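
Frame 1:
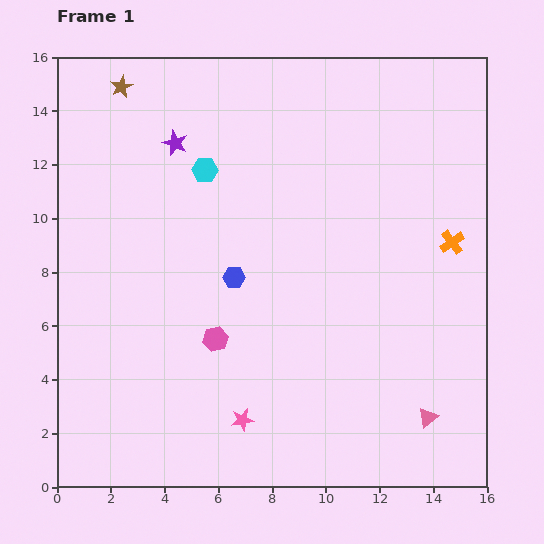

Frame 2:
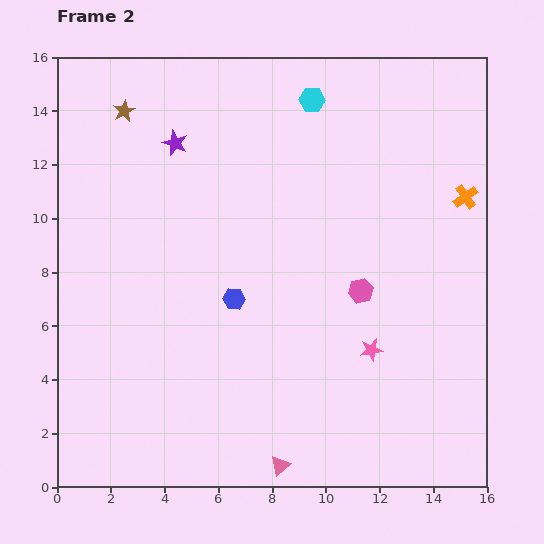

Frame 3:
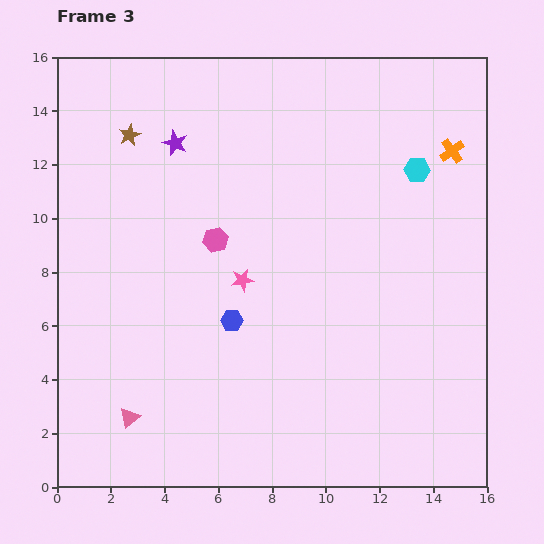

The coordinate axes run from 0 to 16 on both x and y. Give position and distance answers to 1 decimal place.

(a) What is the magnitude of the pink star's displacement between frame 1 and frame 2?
5.5

The pink star moved from (6.9, 2.5) to (11.7, 5.1), a distance of √(4.8² + 2.6²) ≈ 5.5.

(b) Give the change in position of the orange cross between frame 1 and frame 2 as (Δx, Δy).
(0.5, 1.7)

The orange cross was at (14.7, 9.1) in frame 1 and (15.2, 10.8) in frame 2.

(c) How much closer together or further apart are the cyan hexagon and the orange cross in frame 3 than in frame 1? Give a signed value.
-8.1

Distance in frame 1: 9.6. Distance in frame 3: 1.5.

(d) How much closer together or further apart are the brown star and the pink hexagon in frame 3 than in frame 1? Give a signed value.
-5.0

Distance in frame 1: 10.0. Distance in frame 3: 5.0.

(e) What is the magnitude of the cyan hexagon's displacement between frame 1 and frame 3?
7.9

The cyan hexagon moved from (5.5, 11.8) to (13.4, 11.8), a distance of √(7.9² + 0.0²) ≈ 7.9.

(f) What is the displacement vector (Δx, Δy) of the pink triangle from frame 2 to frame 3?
(-5.6, 1.8)

The pink triangle was at (8.3, 0.8) in frame 2 and (2.7, 2.6) in frame 3.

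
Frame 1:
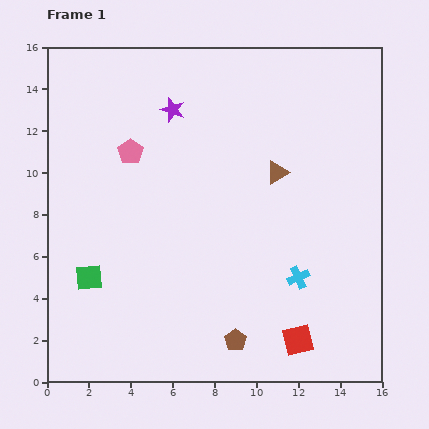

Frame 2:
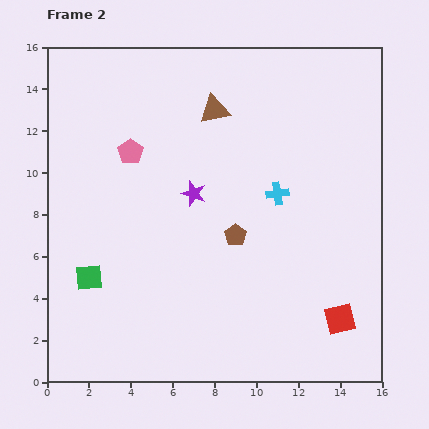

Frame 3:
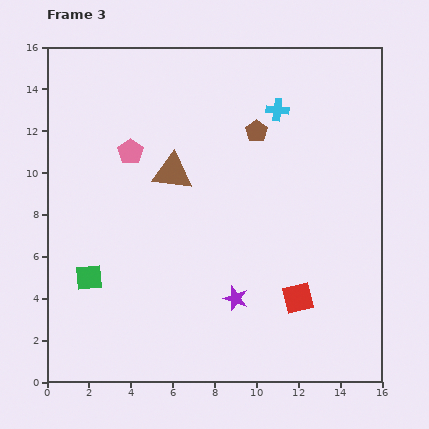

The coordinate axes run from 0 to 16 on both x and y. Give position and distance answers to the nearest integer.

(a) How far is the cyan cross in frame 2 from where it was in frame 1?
4

The cyan cross moved from (12, 5) to (11, 9), a distance of √(1² + 4²) ≈ 4.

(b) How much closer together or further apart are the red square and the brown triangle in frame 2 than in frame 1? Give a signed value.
+4

Distance in frame 1: 8. Distance in frame 2: 12.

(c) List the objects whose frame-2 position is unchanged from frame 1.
the green square, the pink pentagon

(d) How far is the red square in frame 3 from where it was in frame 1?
2

The red square moved from (12, 2) to (12, 4), a distance of √(0² + 2²) ≈ 2.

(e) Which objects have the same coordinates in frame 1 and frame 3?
the green square, the pink pentagon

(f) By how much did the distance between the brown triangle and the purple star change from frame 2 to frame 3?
+3

Distance in frame 2: 4. Distance in frame 3: 7.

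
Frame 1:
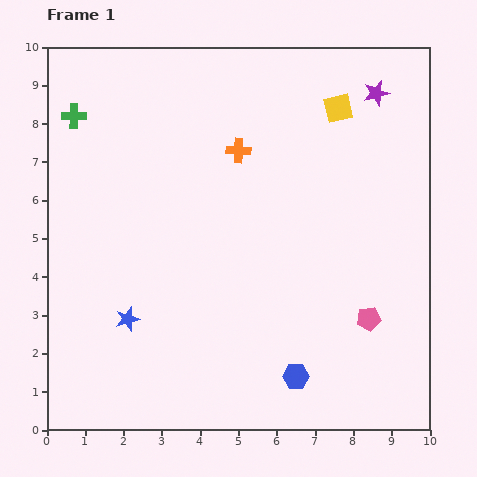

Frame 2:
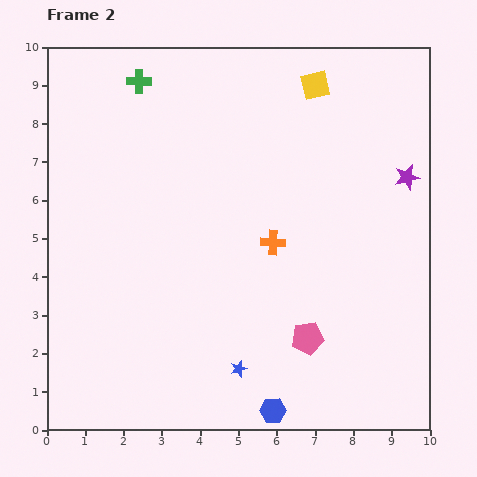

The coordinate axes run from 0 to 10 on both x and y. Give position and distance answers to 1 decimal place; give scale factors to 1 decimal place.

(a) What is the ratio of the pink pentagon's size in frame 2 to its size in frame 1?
1.3×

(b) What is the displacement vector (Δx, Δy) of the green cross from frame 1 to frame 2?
(1.7, 0.9)

The green cross was at (0.7, 8.2) in frame 1 and (2.4, 9.1) in frame 2.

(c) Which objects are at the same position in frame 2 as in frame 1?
none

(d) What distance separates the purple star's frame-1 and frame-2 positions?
2.3

The purple star moved from (8.6, 8.8) to (9.4, 6.6), a distance of √(0.8² + 2.2²) ≈ 2.3.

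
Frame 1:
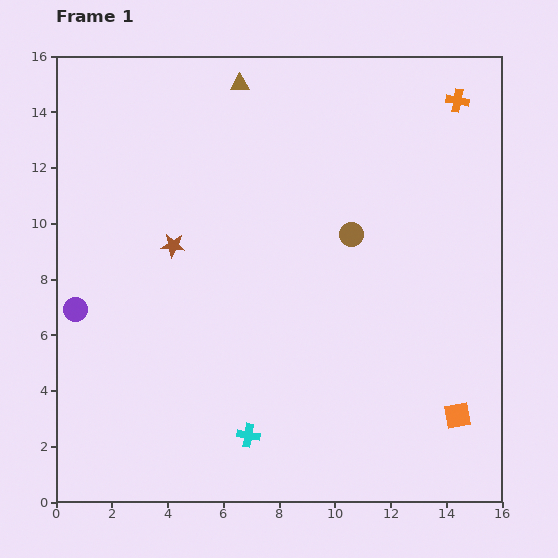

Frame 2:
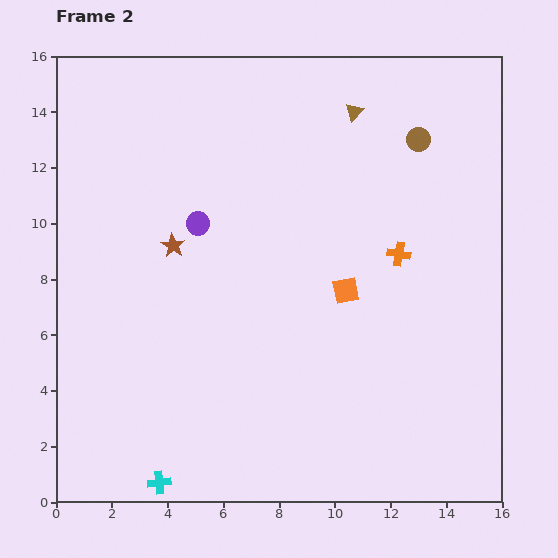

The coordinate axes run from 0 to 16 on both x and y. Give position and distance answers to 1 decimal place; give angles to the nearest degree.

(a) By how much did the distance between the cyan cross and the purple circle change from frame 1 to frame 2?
+1.7

Distance in frame 1: 7.7. Distance in frame 2: 9.4.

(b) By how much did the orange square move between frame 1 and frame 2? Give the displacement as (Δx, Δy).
(-4.0, 4.5)

The orange square was at (14.4, 3.1) in frame 1 and (10.4, 7.6) in frame 2.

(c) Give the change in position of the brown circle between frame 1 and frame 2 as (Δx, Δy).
(2.4, 3.4)

The brown circle was at (10.6, 9.6) in frame 1 and (13.0, 13.0) in frame 2.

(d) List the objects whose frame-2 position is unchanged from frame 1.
the brown star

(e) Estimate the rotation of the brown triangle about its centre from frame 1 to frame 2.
47° counter-clockwise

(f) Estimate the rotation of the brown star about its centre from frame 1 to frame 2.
26° clockwise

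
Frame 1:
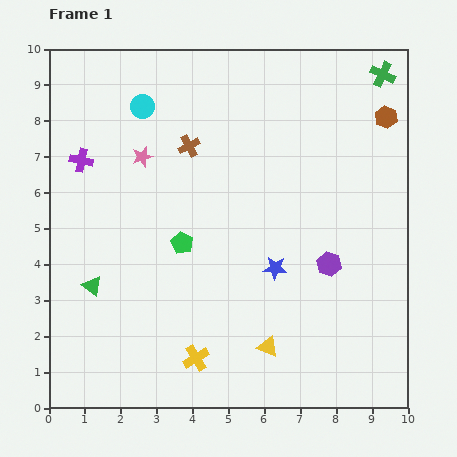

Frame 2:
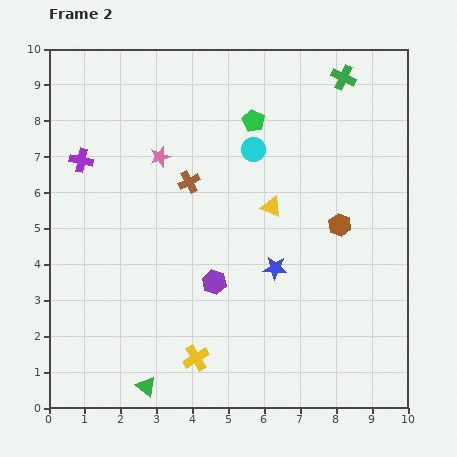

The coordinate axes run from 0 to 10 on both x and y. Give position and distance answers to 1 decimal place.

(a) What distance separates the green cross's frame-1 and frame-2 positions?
1.1

The green cross moved from (9.3, 9.3) to (8.2, 9.2), a distance of √(1.1² + 0.1²) ≈ 1.1.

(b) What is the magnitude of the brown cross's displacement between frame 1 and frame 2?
1.0

The brown cross moved from (3.9, 7.3) to (3.9, 6.3), a distance of √(0.0² + 1.0²) ≈ 1.0.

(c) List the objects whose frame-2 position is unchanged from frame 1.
the blue star, the purple cross, the yellow cross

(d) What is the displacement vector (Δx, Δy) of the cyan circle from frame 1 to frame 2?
(3.1, -1.2)

The cyan circle was at (2.6, 8.4) in frame 1 and (5.7, 7.2) in frame 2.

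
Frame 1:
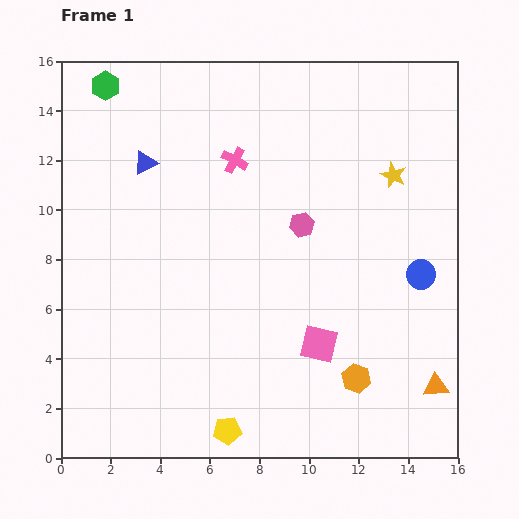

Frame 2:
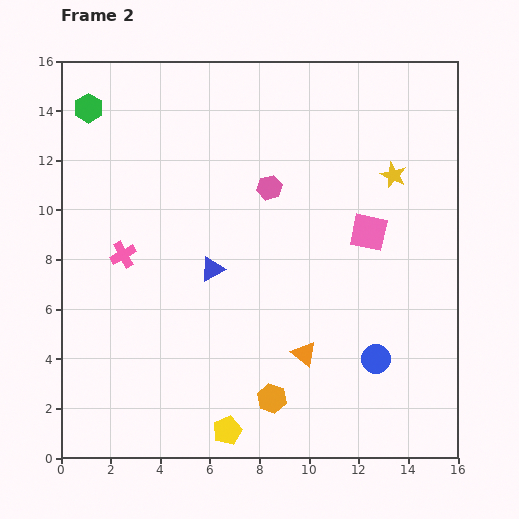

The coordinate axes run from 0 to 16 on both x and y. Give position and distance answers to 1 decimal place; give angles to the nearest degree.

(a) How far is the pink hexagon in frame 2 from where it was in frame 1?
2.0

The pink hexagon moved from (9.7, 9.4) to (8.4, 10.9), a distance of √(1.3² + 1.5²) ≈ 2.0.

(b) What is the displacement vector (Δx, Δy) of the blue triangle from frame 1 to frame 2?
(2.7, -4.3)

The blue triangle was at (3.4, 11.9) in frame 1 and (6.1, 7.6) in frame 2.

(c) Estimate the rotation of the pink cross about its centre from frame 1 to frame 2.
32° clockwise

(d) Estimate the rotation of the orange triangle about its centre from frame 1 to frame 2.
43° clockwise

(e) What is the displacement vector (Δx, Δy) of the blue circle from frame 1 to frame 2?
(-1.8, -3.4)

The blue circle was at (14.5, 7.4) in frame 1 and (12.7, 4.0) in frame 2.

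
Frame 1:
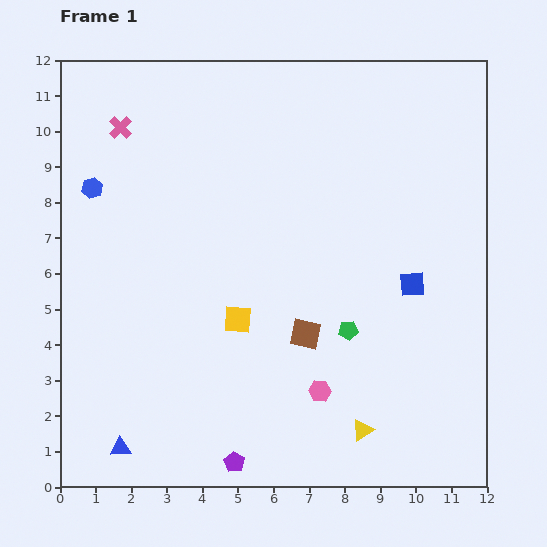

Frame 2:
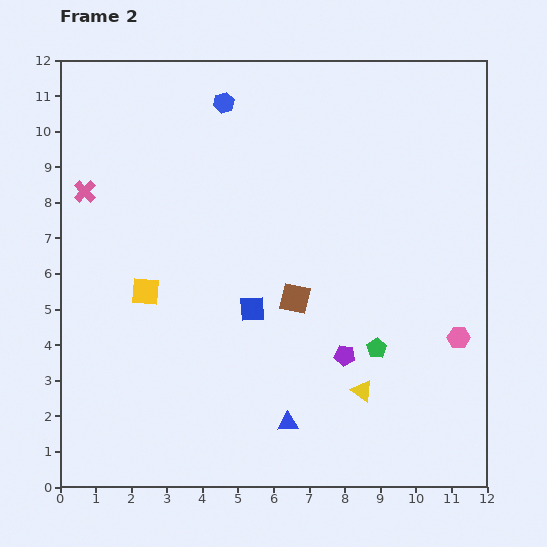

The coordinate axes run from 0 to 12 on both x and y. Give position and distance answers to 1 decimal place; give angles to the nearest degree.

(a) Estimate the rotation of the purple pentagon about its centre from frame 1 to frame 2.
21° counter-clockwise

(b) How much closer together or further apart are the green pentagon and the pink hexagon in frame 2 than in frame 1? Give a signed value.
+0.4

Distance in frame 1: 1.9. Distance in frame 2: 2.3.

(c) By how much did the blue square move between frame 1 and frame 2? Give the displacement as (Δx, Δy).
(-4.5, -0.7)

The blue square was at (9.9, 5.7) in frame 1 and (5.4, 5.0) in frame 2.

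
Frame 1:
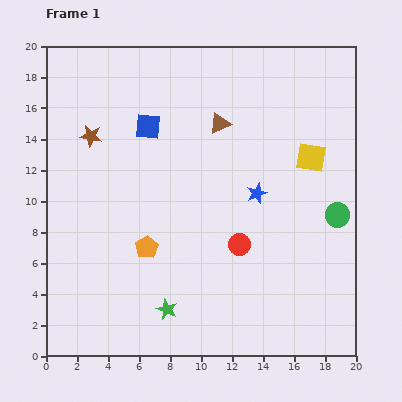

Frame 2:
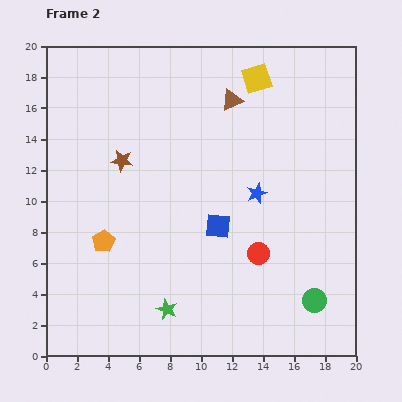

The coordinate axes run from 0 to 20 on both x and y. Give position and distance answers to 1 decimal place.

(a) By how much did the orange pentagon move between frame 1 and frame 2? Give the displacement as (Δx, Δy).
(-2.8, 0.4)

The orange pentagon was at (6.5, 7.0) in frame 1 and (3.7, 7.4) in frame 2.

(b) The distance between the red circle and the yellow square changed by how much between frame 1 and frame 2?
+4.1

Distance in frame 1: 7.2. Distance in frame 2: 11.3.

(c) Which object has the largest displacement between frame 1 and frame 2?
the blue square

(moved 7.8; next 6.2)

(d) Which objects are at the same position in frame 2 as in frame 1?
the blue star, the green star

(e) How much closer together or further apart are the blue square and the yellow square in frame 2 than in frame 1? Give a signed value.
-0.9

Distance in frame 1: 10.7. Distance in frame 2: 9.8.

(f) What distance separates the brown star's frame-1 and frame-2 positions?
2.6

The brown star moved from (2.9, 14.2) to (4.9, 12.6), a distance of √(2.0² + 1.6²) ≈ 2.6.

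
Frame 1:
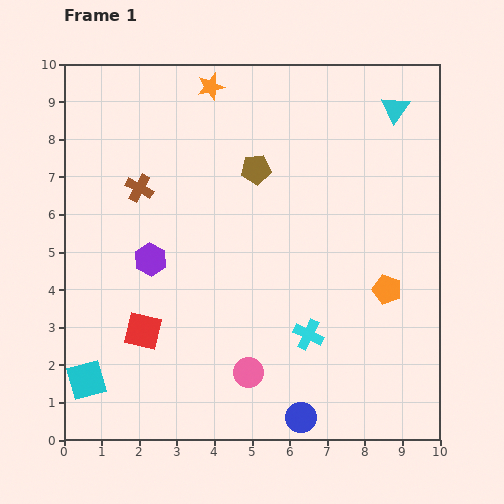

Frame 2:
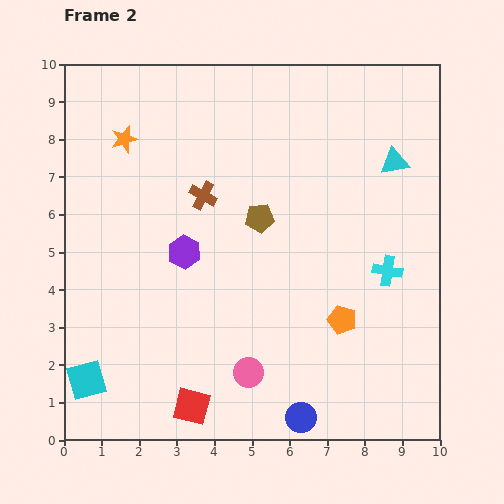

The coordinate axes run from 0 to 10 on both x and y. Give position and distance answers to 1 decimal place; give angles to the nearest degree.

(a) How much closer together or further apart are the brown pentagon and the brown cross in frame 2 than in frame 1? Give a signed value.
-1.5

Distance in frame 1: 3.1. Distance in frame 2: 1.6.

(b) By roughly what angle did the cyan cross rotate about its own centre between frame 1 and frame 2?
16° counter-clockwise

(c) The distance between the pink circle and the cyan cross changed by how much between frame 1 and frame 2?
+2.7

Distance in frame 1: 1.9. Distance in frame 2: 4.6.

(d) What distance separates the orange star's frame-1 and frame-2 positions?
2.7

The orange star moved from (3.9, 9.4) to (1.6, 8.0), a distance of √(2.3² + 1.4²) ≈ 2.7.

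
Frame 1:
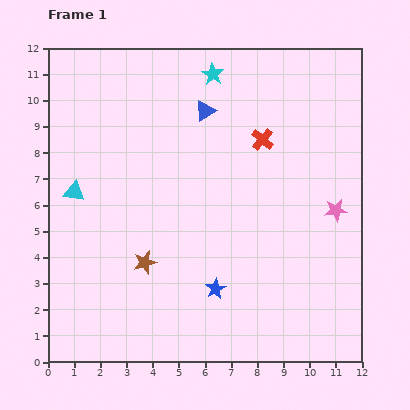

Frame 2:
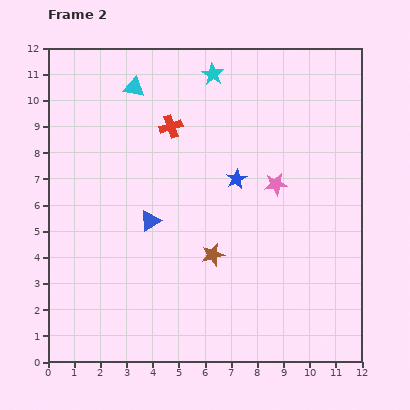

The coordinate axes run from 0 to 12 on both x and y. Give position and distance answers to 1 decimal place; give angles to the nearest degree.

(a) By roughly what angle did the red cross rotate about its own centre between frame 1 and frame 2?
31° clockwise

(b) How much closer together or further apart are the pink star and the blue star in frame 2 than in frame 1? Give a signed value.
-4.0

Distance in frame 1: 5.5. Distance in frame 2: 1.5.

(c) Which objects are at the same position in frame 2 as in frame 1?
the cyan star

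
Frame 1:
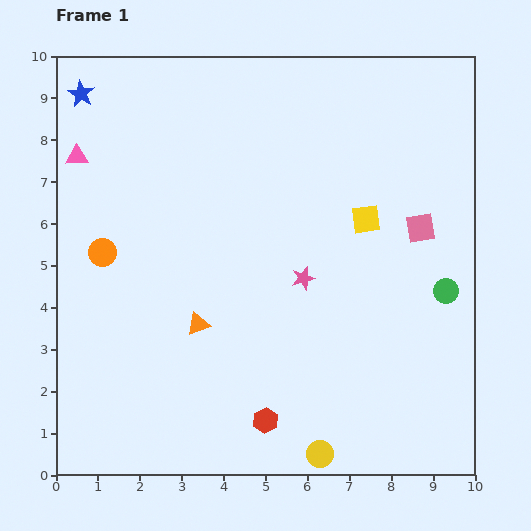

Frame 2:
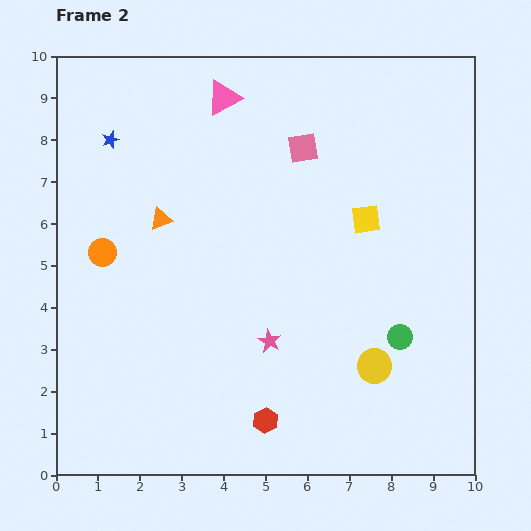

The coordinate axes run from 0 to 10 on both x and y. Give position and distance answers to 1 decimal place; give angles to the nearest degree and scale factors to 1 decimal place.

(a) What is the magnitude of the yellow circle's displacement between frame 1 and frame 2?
2.5

The yellow circle moved from (6.3, 0.5) to (7.6, 2.6), a distance of √(1.3² + 2.1²) ≈ 2.5.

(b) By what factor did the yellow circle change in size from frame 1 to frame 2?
1.3×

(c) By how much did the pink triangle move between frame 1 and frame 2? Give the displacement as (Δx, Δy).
(3.5, 1.4)

The pink triangle was at (0.5, 7.6) in frame 1 and (4.0, 9.0) in frame 2.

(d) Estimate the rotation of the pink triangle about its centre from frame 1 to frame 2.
24° counter-clockwise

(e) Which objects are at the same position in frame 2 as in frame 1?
the orange circle, the yellow square, the red hexagon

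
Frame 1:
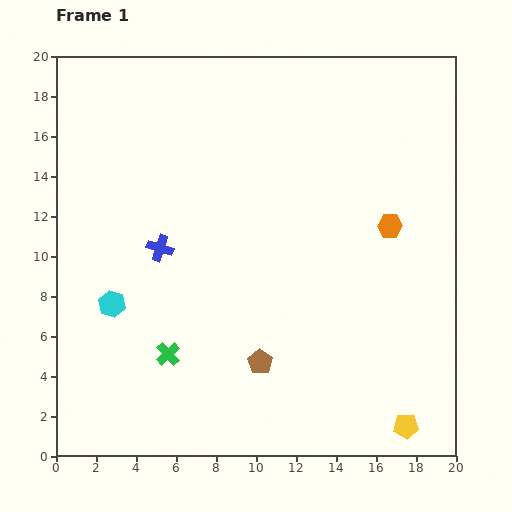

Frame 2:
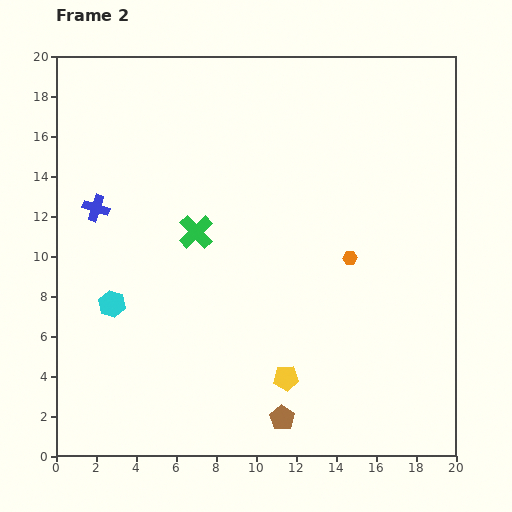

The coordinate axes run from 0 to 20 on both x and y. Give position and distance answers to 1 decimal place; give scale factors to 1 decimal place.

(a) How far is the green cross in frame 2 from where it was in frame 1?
6.3

The green cross moved from (5.6, 5.1) to (7.0, 11.2), a distance of √(1.4² + 6.1²) ≈ 6.3.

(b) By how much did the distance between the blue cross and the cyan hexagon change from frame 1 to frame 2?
+1.2

Distance in frame 1: 3.7. Distance in frame 2: 4.9.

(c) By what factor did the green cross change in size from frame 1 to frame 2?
1.5×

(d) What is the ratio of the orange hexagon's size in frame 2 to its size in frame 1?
0.6×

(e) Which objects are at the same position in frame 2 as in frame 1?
the cyan hexagon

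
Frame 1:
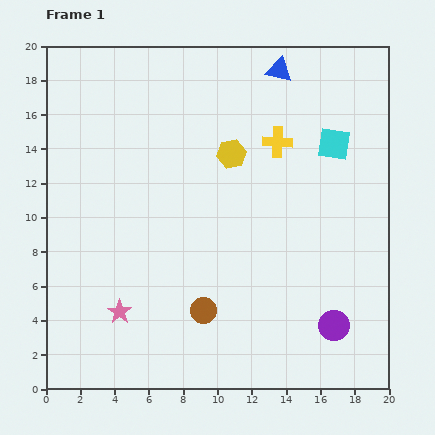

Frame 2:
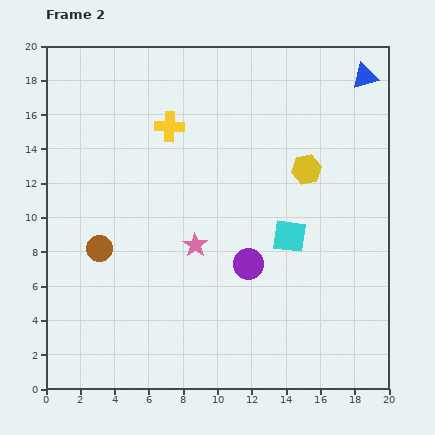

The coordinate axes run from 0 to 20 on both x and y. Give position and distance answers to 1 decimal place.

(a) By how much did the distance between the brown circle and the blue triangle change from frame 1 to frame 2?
+3.7

Distance in frame 1: 14.7. Distance in frame 2: 18.4.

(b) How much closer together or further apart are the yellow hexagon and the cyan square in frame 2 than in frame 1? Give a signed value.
-2.0

Distance in frame 1: 6.0. Distance in frame 2: 4.0.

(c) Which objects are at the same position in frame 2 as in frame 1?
none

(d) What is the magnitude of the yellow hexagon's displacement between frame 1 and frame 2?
4.5

The yellow hexagon moved from (10.8, 13.7) to (15.2, 12.8), a distance of √(4.4² + 0.9²) ≈ 4.5.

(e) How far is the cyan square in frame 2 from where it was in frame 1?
6.0

The cyan square moved from (16.8, 14.3) to (14.2, 8.9), a distance of √(2.6² + 5.4²) ≈ 6.0.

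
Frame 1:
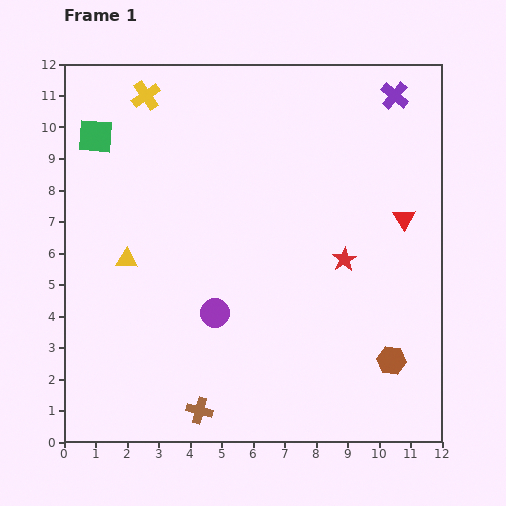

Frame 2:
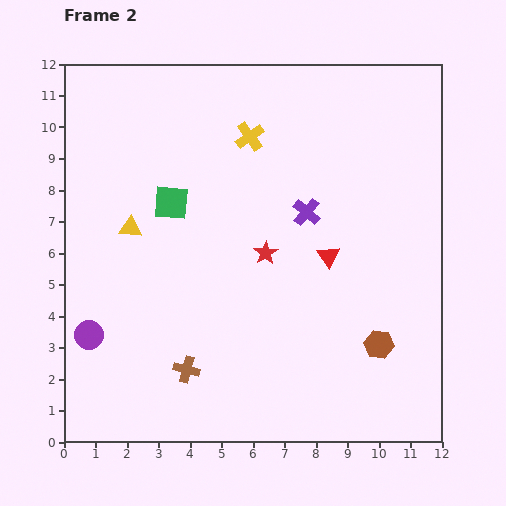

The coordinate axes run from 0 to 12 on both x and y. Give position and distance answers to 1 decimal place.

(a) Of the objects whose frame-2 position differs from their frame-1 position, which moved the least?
the brown hexagon

(moved 0.6)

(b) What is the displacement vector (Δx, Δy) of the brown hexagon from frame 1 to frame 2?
(-0.4, 0.5)

The brown hexagon was at (10.4, 2.6) in frame 1 and (10.0, 3.1) in frame 2.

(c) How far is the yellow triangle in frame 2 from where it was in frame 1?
1.0

The yellow triangle moved from (2.0, 5.8) to (2.1, 6.8), a distance of √(0.1² + 1.0²) ≈ 1.0.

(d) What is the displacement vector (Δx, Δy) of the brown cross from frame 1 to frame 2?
(-0.4, 1.3)

The brown cross was at (4.3, 1.0) in frame 1 and (3.9, 2.3) in frame 2.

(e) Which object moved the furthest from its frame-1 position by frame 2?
the purple cross

(moved 4.6; next 4.1)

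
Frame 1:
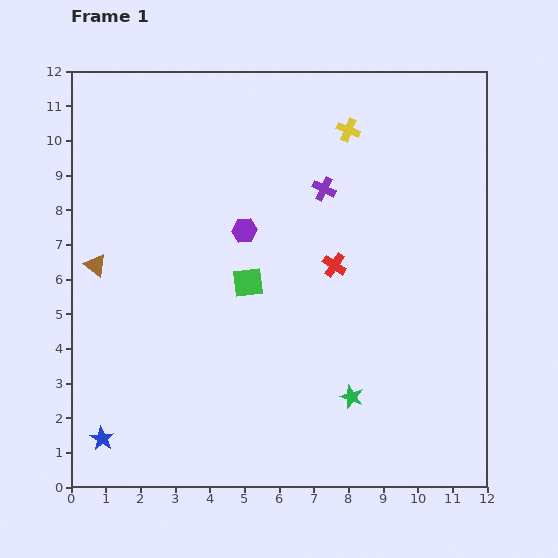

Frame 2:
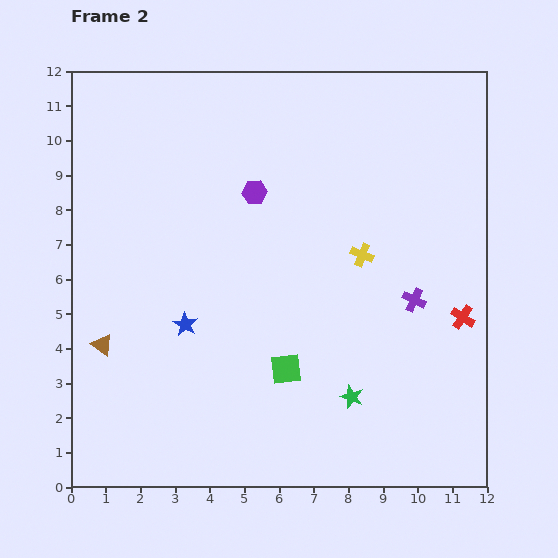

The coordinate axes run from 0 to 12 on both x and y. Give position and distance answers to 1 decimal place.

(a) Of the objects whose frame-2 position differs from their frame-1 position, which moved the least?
the purple hexagon

(moved 1.1)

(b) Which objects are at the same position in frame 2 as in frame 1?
the green star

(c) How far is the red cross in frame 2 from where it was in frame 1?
4.0

The red cross moved from (7.6, 6.4) to (11.3, 4.9), a distance of √(3.7² + 1.5²) ≈ 4.0.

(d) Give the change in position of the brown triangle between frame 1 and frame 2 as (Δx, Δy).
(0.2, -2.3)

The brown triangle was at (0.7, 6.4) in frame 1 and (0.9, 4.1) in frame 2.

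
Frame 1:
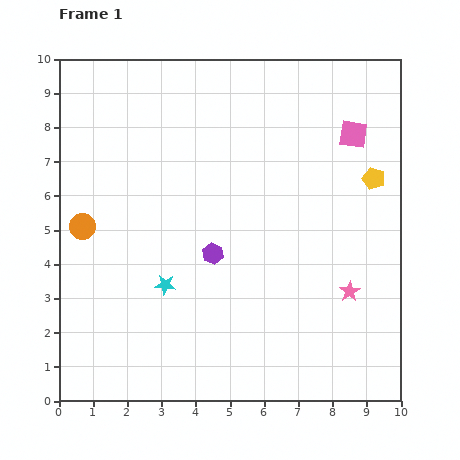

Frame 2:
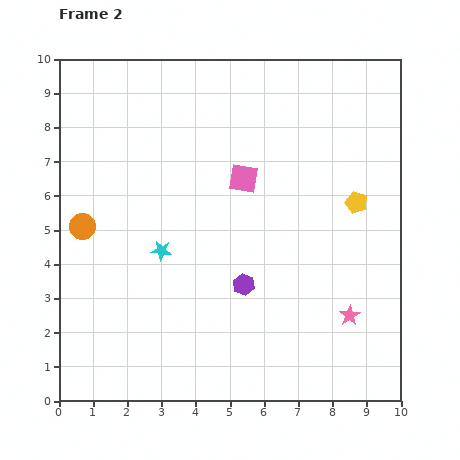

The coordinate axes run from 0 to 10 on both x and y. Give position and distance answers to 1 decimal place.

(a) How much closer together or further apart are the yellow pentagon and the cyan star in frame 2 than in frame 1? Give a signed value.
-0.9

Distance in frame 1: 6.8. Distance in frame 2: 5.9.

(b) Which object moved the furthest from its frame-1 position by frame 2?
the pink square

(moved 3.5; next 1.3)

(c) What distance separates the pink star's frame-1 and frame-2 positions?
0.7

The pink star moved from (8.5, 3.2) to (8.5, 2.5), a distance of √(0.0² + 0.7²) ≈ 0.7.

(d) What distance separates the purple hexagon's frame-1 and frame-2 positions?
1.3

The purple hexagon moved from (4.5, 4.3) to (5.4, 3.4), a distance of √(0.9² + 0.9²) ≈ 1.3.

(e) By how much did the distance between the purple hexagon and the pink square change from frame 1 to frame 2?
-2.3

Distance in frame 1: 5.4. Distance in frame 2: 3.1.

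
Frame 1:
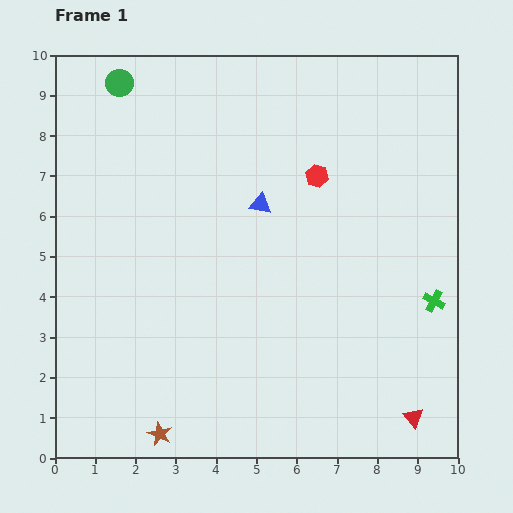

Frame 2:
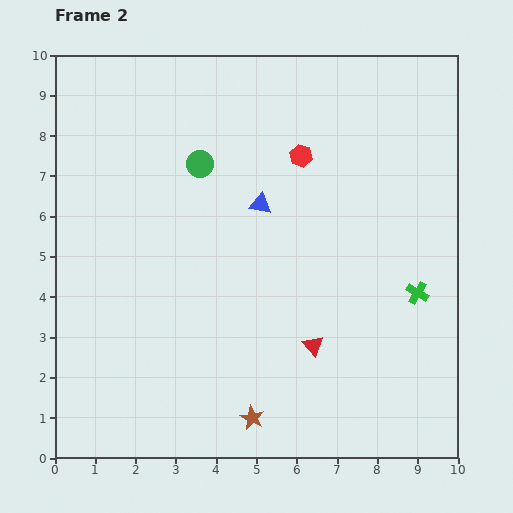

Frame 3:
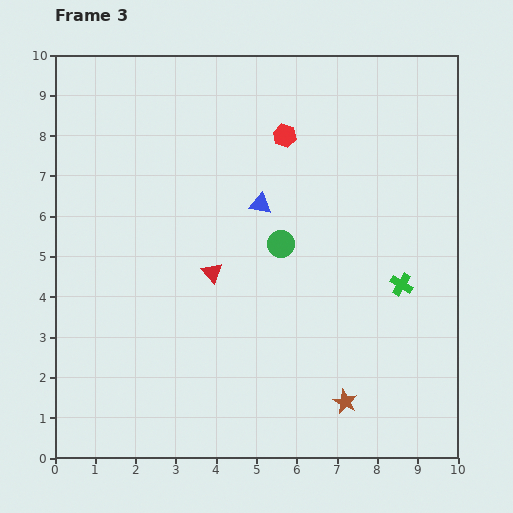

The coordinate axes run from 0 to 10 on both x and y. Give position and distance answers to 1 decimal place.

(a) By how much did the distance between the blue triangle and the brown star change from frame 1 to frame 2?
-0.9

Distance in frame 1: 6.2. Distance in frame 2: 5.3.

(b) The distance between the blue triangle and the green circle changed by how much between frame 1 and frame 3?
-3.5

Distance in frame 1: 4.6. Distance in frame 3: 1.1.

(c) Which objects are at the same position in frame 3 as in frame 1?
the blue triangle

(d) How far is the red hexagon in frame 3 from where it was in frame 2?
0.6

The red hexagon moved from (6.1, 7.5) to (5.7, 8.0), a distance of √(0.4² + 0.5²) ≈ 0.6.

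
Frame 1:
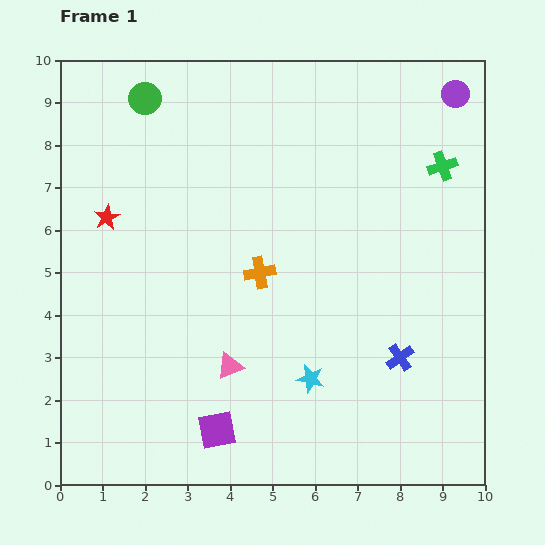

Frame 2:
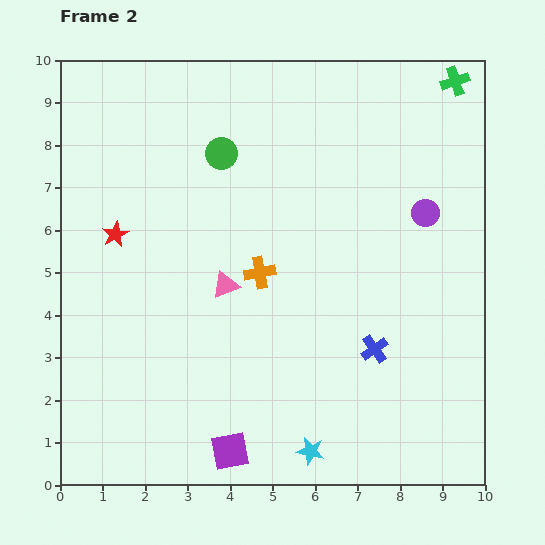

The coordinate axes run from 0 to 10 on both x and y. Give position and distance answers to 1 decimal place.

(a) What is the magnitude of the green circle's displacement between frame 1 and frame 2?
2.2

The green circle moved from (2.0, 9.1) to (3.8, 7.8), a distance of √(1.8² + 1.3²) ≈ 2.2.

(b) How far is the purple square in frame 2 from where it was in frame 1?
0.6

The purple square moved from (3.7, 1.3) to (4.0, 0.8), a distance of √(0.3² + 0.5²) ≈ 0.6.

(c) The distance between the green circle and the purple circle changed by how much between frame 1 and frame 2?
-2.3

Distance in frame 1: 7.3. Distance in frame 2: 5.0.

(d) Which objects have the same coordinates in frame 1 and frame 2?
the orange cross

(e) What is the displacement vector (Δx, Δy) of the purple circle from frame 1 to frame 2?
(-0.7, -2.8)

The purple circle was at (9.3, 9.2) in frame 1 and (8.6, 6.4) in frame 2.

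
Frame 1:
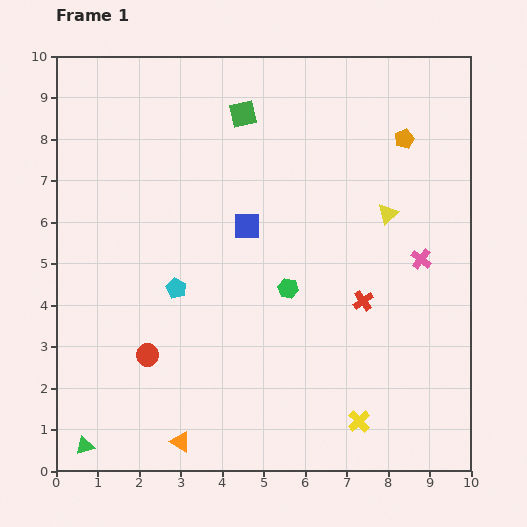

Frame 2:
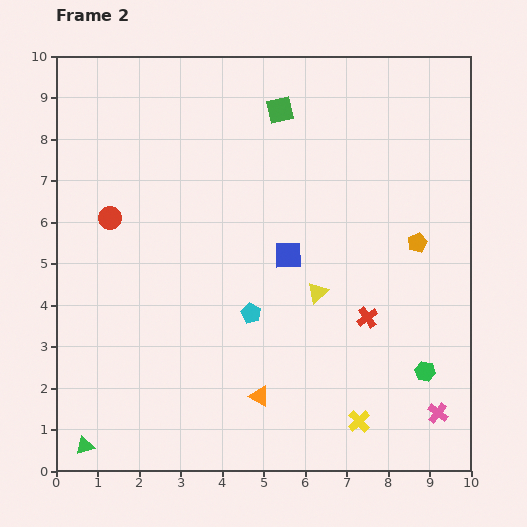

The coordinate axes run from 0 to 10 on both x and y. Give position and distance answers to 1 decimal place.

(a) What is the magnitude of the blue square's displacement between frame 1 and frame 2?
1.2

The blue square moved from (4.6, 5.9) to (5.6, 5.2), a distance of √(1.0² + 0.7²) ≈ 1.2.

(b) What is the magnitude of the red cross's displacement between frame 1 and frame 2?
0.4

The red cross moved from (7.4, 4.1) to (7.5, 3.7), a distance of √(0.1² + 0.4²) ≈ 0.4.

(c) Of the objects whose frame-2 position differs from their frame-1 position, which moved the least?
the red cross

(moved 0.4)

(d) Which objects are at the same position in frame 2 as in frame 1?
the green triangle, the yellow cross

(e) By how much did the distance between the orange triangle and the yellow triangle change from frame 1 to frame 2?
-4.5

Distance in frame 1: 7.4. Distance in frame 2: 2.9.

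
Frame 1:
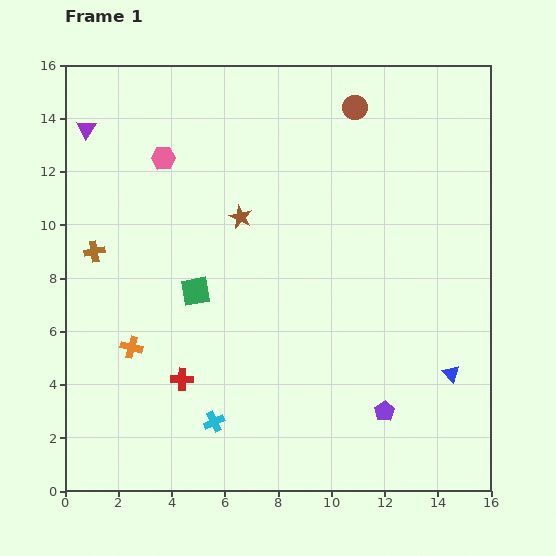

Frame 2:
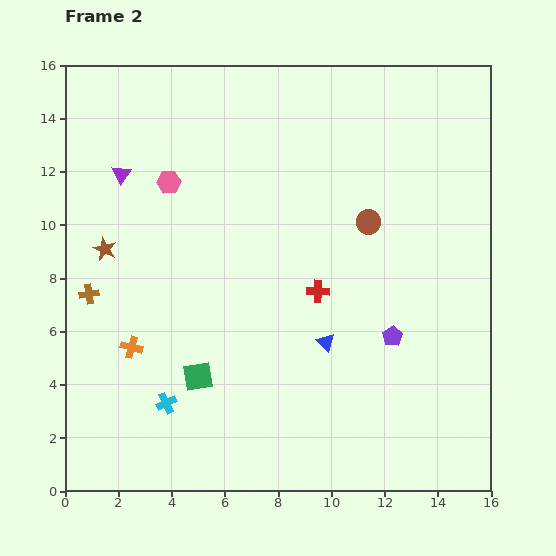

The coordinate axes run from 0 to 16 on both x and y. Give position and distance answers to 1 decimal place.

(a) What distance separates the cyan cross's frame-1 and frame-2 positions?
1.9

The cyan cross moved from (5.6, 2.6) to (3.8, 3.3), a distance of √(1.8² + 0.7²) ≈ 1.9.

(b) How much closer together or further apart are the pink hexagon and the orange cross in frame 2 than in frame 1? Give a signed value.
-0.8

Distance in frame 1: 7.2. Distance in frame 2: 6.4.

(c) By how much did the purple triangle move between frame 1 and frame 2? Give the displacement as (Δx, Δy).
(1.3, -1.7)

The purple triangle was at (0.8, 13.6) in frame 1 and (2.1, 11.9) in frame 2.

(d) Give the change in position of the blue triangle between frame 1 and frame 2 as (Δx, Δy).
(-4.7, 1.2)

The blue triangle was at (14.5, 4.4) in frame 1 and (9.8, 5.6) in frame 2.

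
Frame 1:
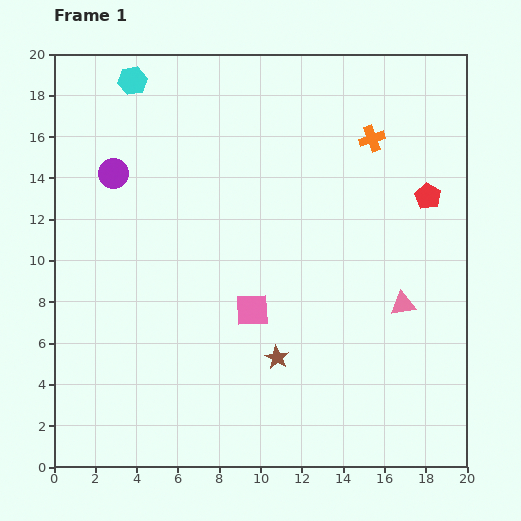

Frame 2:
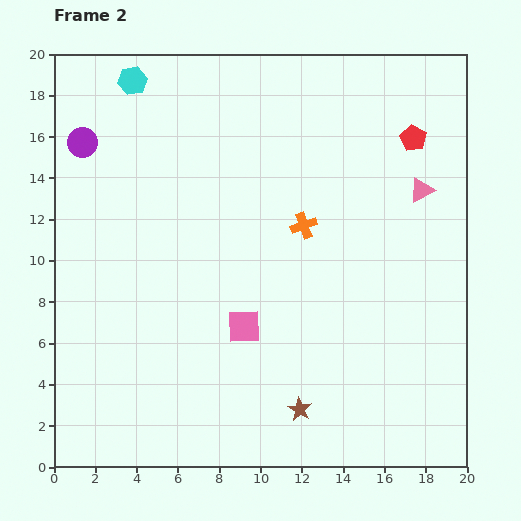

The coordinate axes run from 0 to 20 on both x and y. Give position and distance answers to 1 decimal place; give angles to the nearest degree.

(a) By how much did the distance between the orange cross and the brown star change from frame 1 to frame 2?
-2.7

Distance in frame 1: 11.6. Distance in frame 2: 8.9.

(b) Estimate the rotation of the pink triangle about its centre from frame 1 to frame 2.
18° counter-clockwise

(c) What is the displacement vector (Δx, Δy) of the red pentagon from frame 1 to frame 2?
(-0.7, 2.8)

The red pentagon was at (18.1, 13.1) in frame 1 and (17.4, 15.9) in frame 2.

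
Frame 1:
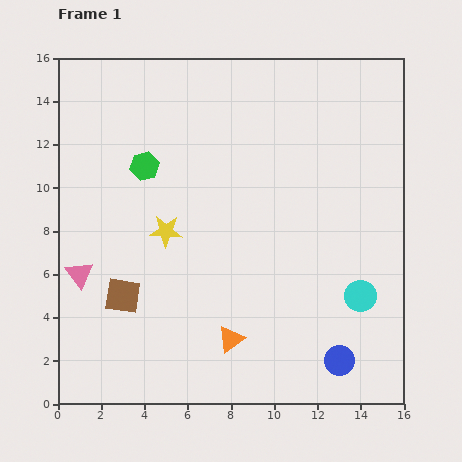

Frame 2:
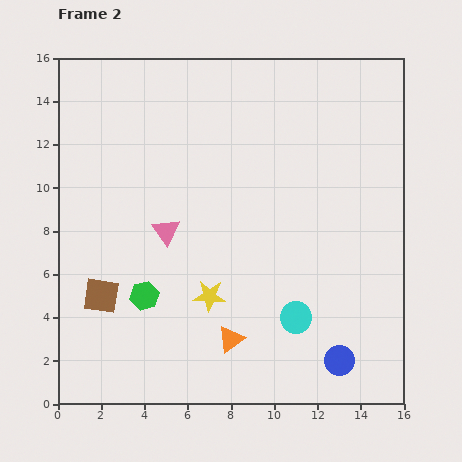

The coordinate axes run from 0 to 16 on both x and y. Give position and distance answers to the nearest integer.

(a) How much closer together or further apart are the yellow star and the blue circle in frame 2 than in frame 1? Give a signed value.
-3

Distance in frame 1: 10. Distance in frame 2: 7.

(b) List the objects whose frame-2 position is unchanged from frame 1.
the orange triangle, the blue circle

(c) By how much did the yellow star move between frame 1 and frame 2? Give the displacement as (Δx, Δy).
(2, -3)

The yellow star was at (5, 8) in frame 1 and (7, 5) in frame 2.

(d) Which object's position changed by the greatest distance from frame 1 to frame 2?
the green hexagon

(moved 6; next 4)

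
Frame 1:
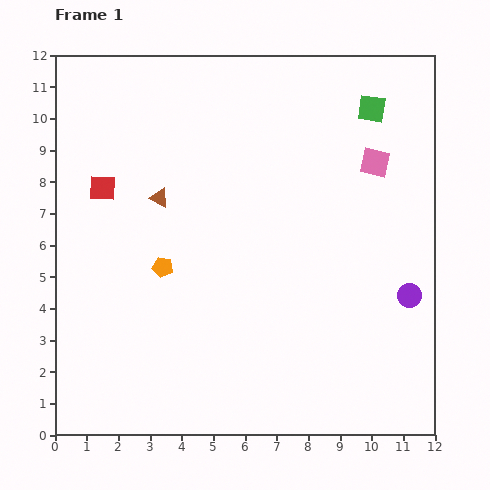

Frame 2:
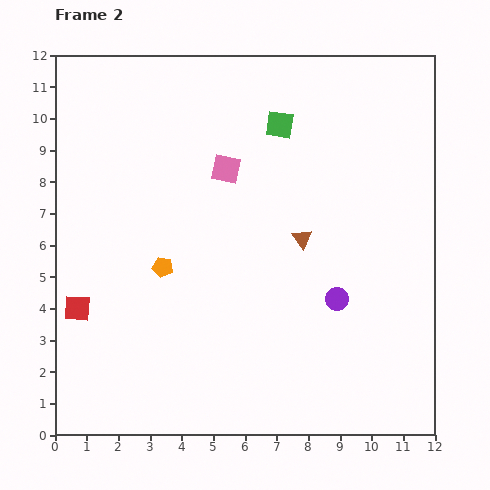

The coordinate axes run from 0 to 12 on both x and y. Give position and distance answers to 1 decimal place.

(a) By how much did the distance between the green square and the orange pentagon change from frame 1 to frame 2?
-2.5

Distance in frame 1: 8.3. Distance in frame 2: 5.8.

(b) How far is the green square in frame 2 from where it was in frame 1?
2.9

The green square moved from (10.0, 10.3) to (7.1, 9.8), a distance of √(2.9² + 0.5²) ≈ 2.9.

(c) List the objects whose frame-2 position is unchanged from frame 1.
the orange pentagon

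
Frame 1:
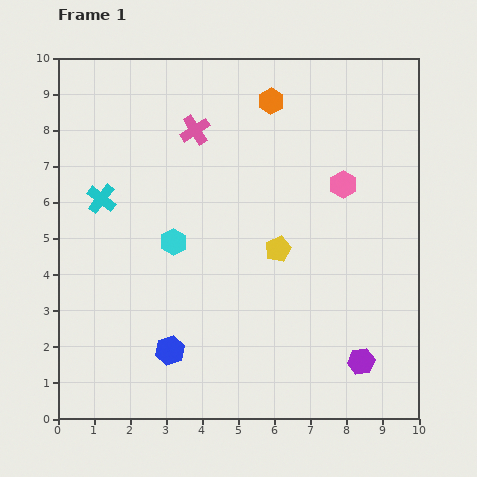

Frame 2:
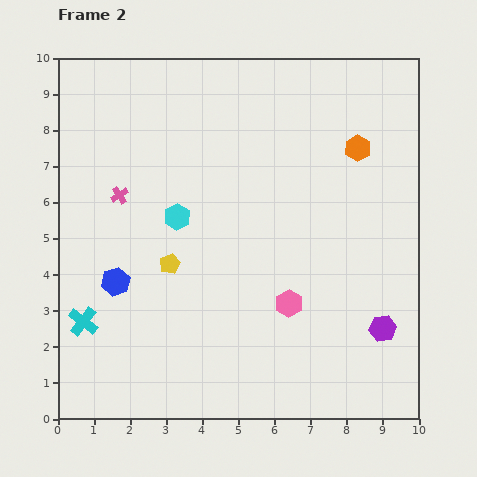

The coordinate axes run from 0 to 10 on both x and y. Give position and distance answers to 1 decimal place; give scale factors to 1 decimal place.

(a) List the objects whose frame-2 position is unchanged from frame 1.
none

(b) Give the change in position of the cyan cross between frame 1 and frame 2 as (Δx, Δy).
(-0.5, -3.4)

The cyan cross was at (1.2, 6.1) in frame 1 and (0.7, 2.7) in frame 2.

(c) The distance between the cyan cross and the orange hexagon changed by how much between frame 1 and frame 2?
+3.6

Distance in frame 1: 5.4. Distance in frame 2: 9.0.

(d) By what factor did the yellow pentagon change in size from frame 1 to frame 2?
0.8×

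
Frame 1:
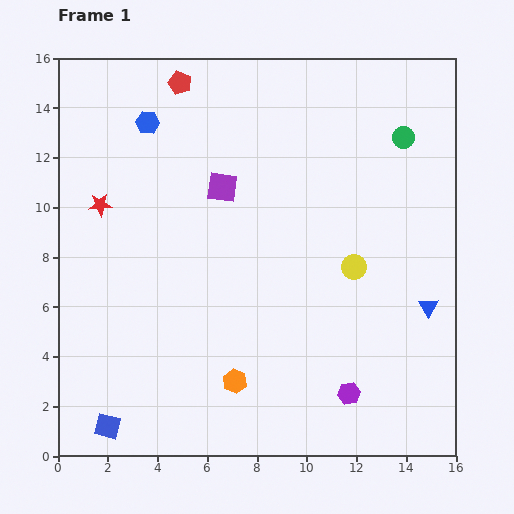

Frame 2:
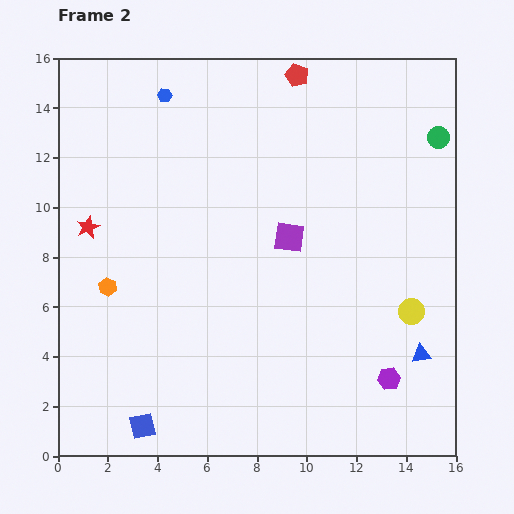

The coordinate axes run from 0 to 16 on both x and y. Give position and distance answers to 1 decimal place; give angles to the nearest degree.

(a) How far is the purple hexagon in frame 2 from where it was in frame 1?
1.7

The purple hexagon moved from (11.7, 2.5) to (13.3, 3.1), a distance of √(1.6² + 0.6²) ≈ 1.7.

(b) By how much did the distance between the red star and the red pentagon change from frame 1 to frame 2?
+4.5

Distance in frame 1: 5.9. Distance in frame 2: 10.4.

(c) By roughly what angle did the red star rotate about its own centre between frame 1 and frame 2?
21° counter-clockwise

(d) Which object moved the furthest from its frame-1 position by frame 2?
the orange hexagon

(moved 6.4; next 4.7)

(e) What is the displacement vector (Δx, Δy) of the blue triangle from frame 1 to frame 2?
(-0.3, -1.9)

The blue triangle was at (14.9, 6.0) in frame 1 and (14.6, 4.1) in frame 2.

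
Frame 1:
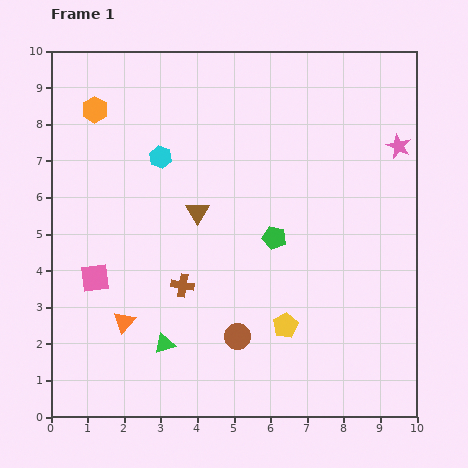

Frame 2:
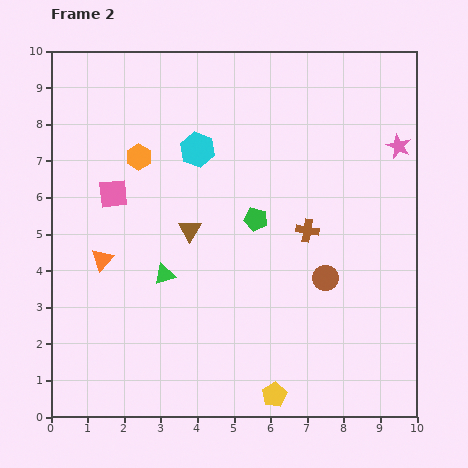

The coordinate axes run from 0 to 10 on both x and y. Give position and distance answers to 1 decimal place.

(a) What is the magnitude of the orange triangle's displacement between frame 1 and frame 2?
1.8

The orange triangle moved from (2.0, 2.6) to (1.4, 4.3), a distance of √(0.6² + 1.7²) ≈ 1.8.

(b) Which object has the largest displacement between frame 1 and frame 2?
the brown cross

(moved 3.7; next 2.9)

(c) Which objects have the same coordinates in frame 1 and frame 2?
the pink star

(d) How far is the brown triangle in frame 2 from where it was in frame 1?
0.5

The brown triangle moved from (4.0, 5.6) to (3.8, 5.1), a distance of √(0.2² + 0.5²) ≈ 0.5.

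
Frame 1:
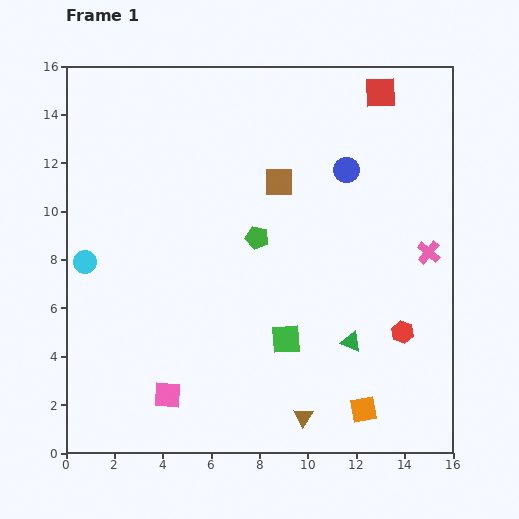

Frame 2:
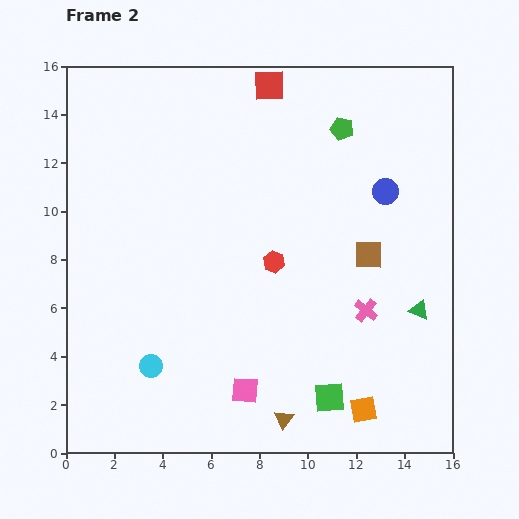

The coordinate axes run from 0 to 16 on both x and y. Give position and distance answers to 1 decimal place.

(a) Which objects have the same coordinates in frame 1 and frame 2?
the orange square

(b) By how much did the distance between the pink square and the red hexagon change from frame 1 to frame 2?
-4.6

Distance in frame 1: 10.0. Distance in frame 2: 5.4.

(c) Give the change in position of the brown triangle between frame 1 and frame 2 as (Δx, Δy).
(-0.8, -0.1)

The brown triangle was at (9.8, 1.5) in frame 1 and (9.0, 1.4) in frame 2.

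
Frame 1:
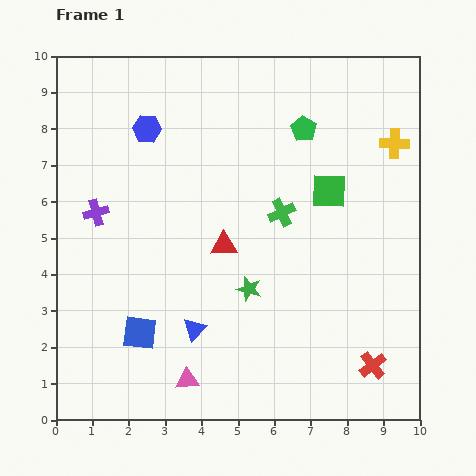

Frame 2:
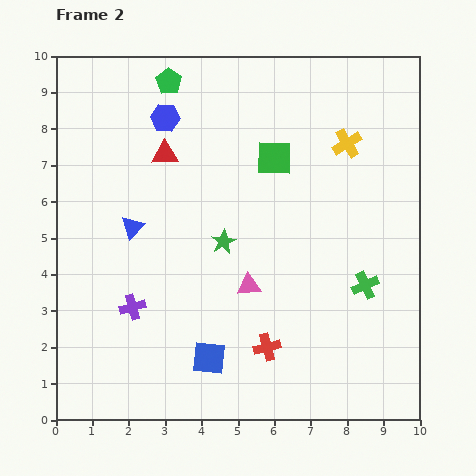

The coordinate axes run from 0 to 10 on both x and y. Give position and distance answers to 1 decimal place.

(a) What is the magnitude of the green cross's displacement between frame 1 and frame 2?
3.0

The green cross moved from (6.2, 5.7) to (8.5, 3.7), a distance of √(2.3² + 2.0²) ≈ 3.0.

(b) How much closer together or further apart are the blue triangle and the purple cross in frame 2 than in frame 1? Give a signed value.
-2.0

Distance in frame 1: 4.2. Distance in frame 2: 2.2.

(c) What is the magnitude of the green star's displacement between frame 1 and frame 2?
1.5

The green star moved from (5.3, 3.6) to (4.6, 4.9), a distance of √(0.7² + 1.3²) ≈ 1.5.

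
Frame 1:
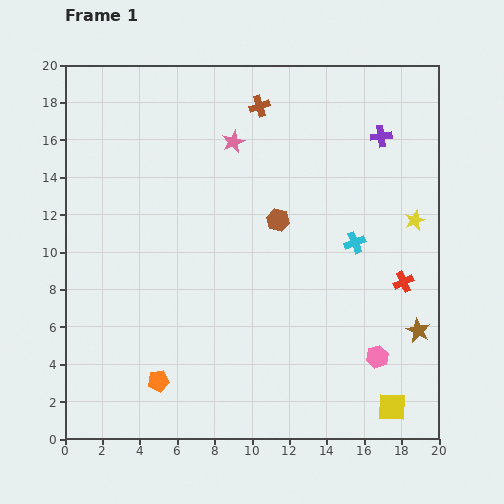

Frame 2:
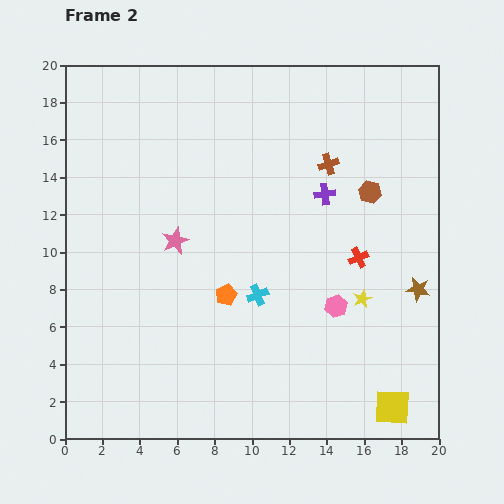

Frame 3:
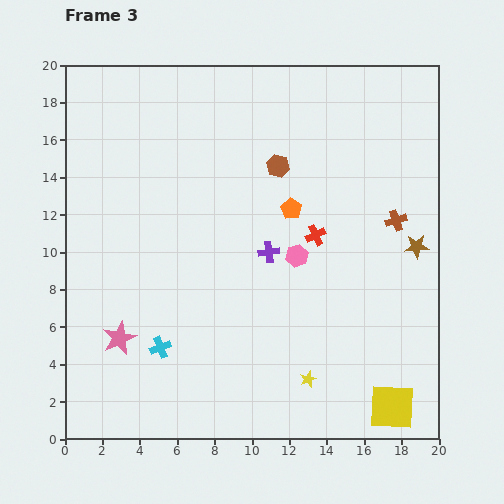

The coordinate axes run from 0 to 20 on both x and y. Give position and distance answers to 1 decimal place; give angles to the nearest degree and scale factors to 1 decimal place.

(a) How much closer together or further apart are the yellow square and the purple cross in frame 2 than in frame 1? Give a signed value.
-2.5

Distance in frame 1: 14.5. Distance in frame 2: 12.0.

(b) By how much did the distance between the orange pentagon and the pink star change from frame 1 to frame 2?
-9.4

Distance in frame 1: 13.4. Distance in frame 2: 4.0.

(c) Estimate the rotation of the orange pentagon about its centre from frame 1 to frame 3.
31° counter-clockwise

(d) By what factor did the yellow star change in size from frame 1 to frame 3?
0.8×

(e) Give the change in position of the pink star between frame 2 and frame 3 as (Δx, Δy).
(-3.0, -5.2)

The pink star was at (5.9, 10.6) in frame 2 and (2.9, 5.4) in frame 3.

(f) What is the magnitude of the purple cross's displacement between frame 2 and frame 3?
4.3

The purple cross moved from (13.9, 13.1) to (10.9, 10.0), a distance of √(3.0² + 3.1²) ≈ 4.3.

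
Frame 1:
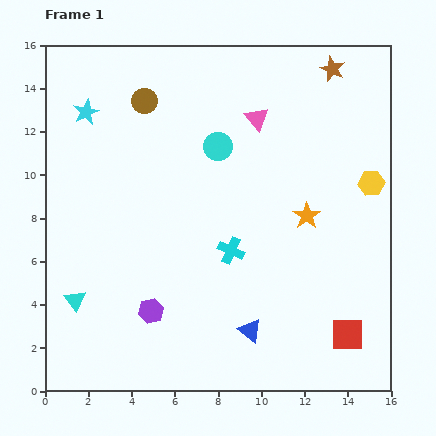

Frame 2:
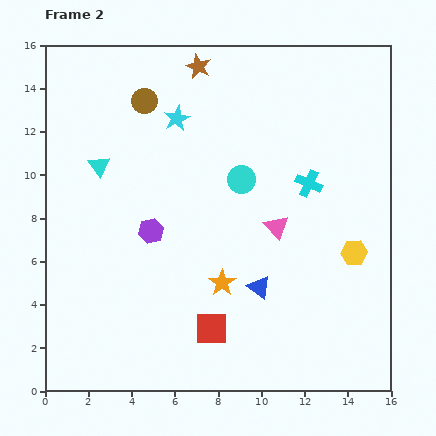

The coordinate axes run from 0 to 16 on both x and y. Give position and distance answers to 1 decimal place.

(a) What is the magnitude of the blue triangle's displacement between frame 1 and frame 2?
2.0

The blue triangle moved from (9.5, 2.8) to (9.9, 4.8), a distance of √(0.4² + 2.0²) ≈ 2.0.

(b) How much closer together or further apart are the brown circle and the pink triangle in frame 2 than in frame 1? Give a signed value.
+3.1

Distance in frame 1: 5.3. Distance in frame 2: 8.4.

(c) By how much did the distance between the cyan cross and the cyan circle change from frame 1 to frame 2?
-1.7

Distance in frame 1: 4.8. Distance in frame 2: 3.1.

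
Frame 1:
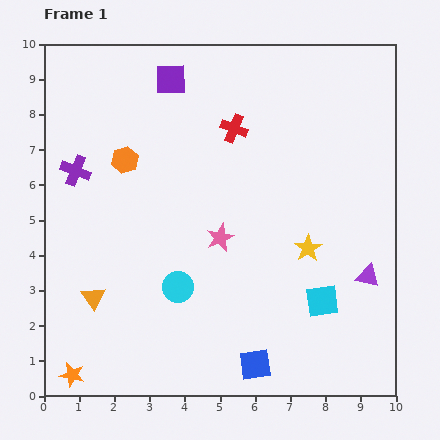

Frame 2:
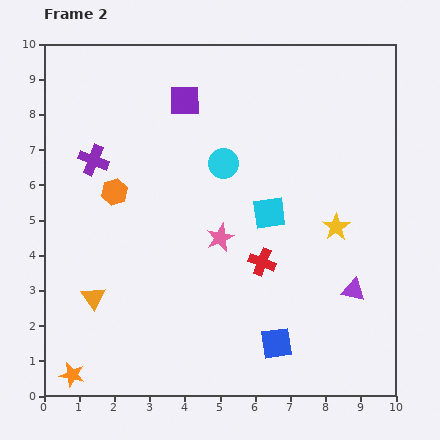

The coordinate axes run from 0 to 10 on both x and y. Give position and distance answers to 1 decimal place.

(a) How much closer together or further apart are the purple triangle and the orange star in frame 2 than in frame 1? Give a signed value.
-0.5

Distance in frame 1: 8.9. Distance in frame 2: 8.4.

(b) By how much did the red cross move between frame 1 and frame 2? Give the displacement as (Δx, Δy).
(0.8, -3.8)

The red cross was at (5.4, 7.6) in frame 1 and (6.2, 3.8) in frame 2.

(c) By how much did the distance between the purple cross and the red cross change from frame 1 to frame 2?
+0.9

Distance in frame 1: 4.7. Distance in frame 2: 5.6.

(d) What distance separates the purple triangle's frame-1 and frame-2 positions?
0.6

The purple triangle moved from (9.2, 3.4) to (8.8, 3.0), a distance of √(0.4² + 0.4²) ≈ 0.6.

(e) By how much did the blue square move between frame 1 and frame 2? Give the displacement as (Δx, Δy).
(0.6, 0.6)

The blue square was at (6.0, 0.9) in frame 1 and (6.6, 1.5) in frame 2.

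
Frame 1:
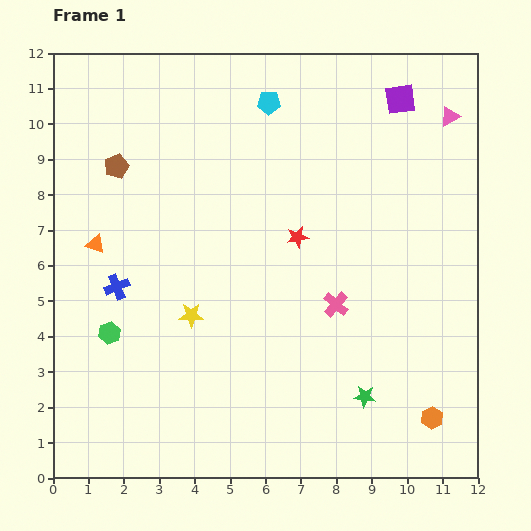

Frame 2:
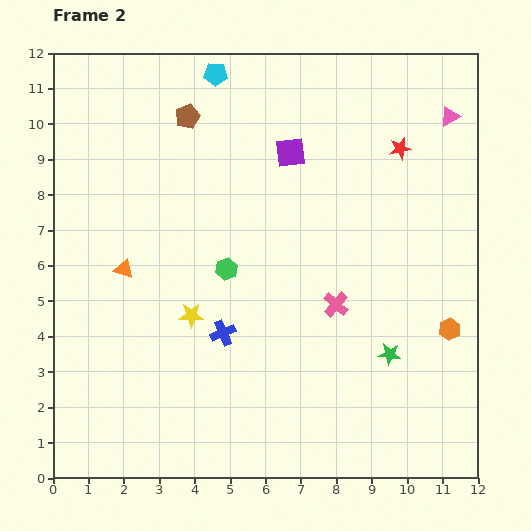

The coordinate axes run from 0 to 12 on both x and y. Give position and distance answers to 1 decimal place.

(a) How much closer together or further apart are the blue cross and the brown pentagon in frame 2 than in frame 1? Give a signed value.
+2.8

Distance in frame 1: 3.4. Distance in frame 2: 6.2.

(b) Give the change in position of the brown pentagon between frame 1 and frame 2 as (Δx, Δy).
(2.0, 1.4)

The brown pentagon was at (1.8, 8.8) in frame 1 and (3.8, 10.2) in frame 2.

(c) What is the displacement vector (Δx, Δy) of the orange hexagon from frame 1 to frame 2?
(0.5, 2.5)

The orange hexagon was at (10.7, 1.7) in frame 1 and (11.2, 4.2) in frame 2.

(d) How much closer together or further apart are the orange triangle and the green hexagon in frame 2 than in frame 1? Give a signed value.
+0.4

Distance in frame 1: 2.5. Distance in frame 2: 2.9.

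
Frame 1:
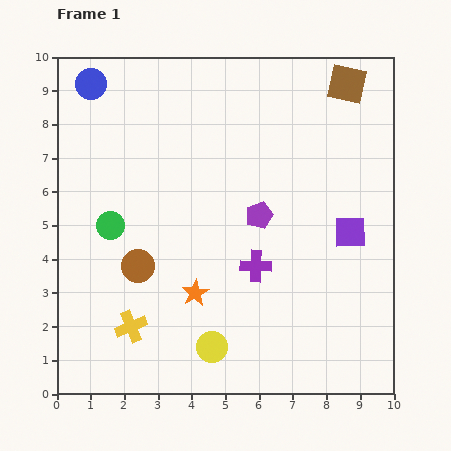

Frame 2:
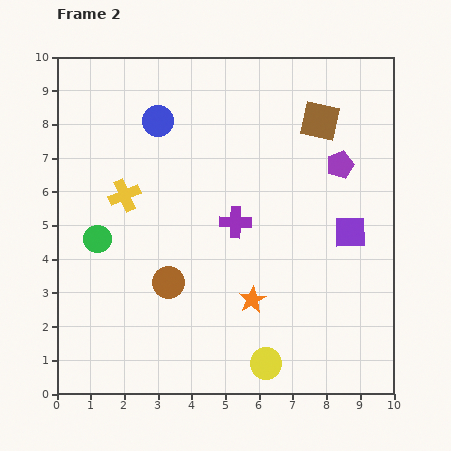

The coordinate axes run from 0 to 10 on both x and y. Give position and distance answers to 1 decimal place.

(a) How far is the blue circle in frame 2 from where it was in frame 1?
2.3

The blue circle moved from (1.0, 9.2) to (3.0, 8.1), a distance of √(2.0² + 1.1²) ≈ 2.3.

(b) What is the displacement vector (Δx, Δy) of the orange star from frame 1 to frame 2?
(1.7, -0.2)

The orange star was at (4.1, 3.0) in frame 1 and (5.8, 2.8) in frame 2.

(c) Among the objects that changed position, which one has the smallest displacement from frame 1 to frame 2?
the green circle

(moved 0.6)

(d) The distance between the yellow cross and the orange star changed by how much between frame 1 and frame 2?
+2.8

Distance in frame 1: 2.1. Distance in frame 2: 4.9.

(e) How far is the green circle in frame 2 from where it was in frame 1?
0.6

The green circle moved from (1.6, 5.0) to (1.2, 4.6), a distance of √(0.4² + 0.4²) ≈ 0.6.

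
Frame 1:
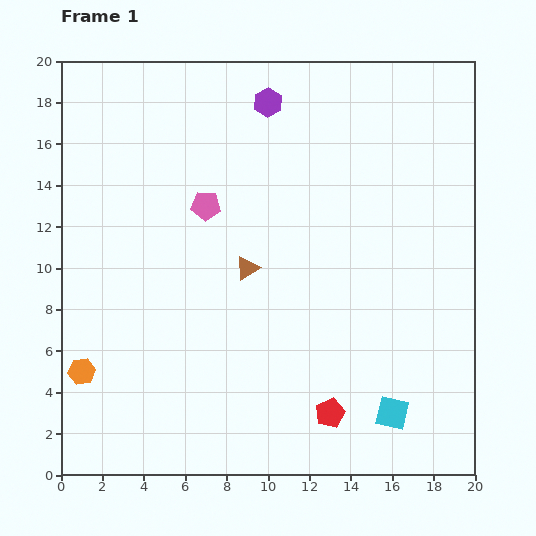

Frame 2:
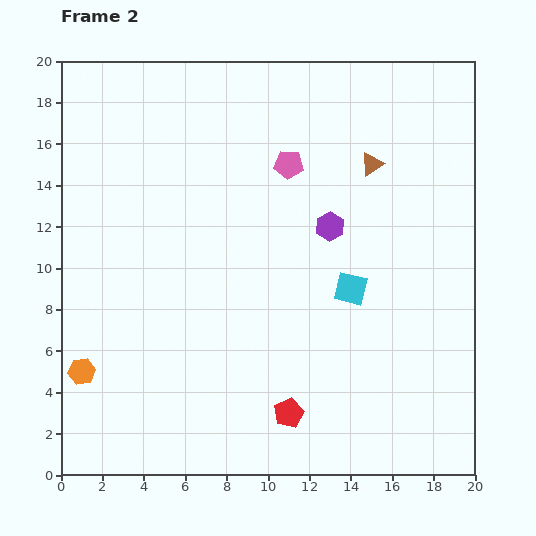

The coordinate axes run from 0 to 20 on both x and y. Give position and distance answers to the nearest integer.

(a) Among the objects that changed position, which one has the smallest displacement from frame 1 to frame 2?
the red pentagon

(moved 2)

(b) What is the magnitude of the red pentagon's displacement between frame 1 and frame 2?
2

The red pentagon moved from (13, 3) to (11, 3), a distance of √(2² + 0²) ≈ 2.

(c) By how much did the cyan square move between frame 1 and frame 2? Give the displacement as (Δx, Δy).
(-2, 6)

The cyan square was at (16, 3) in frame 1 and (14, 9) in frame 2.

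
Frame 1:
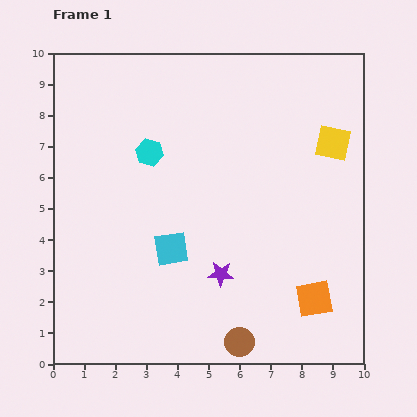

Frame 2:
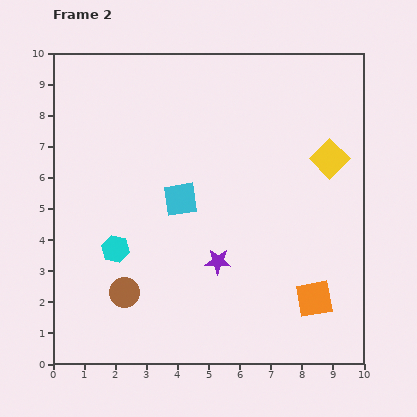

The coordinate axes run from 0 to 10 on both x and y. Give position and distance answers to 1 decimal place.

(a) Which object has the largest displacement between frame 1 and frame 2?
the brown circle

(moved 4.0; next 3.3)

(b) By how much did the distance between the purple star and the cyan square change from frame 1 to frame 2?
+0.5

Distance in frame 1: 1.8. Distance in frame 2: 2.3.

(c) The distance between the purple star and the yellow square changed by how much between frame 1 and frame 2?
-0.6

Distance in frame 1: 5.5. Distance in frame 2: 4.9.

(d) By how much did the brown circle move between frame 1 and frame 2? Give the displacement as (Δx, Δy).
(-3.7, 1.6)

The brown circle was at (6.0, 0.7) in frame 1 and (2.3, 2.3) in frame 2.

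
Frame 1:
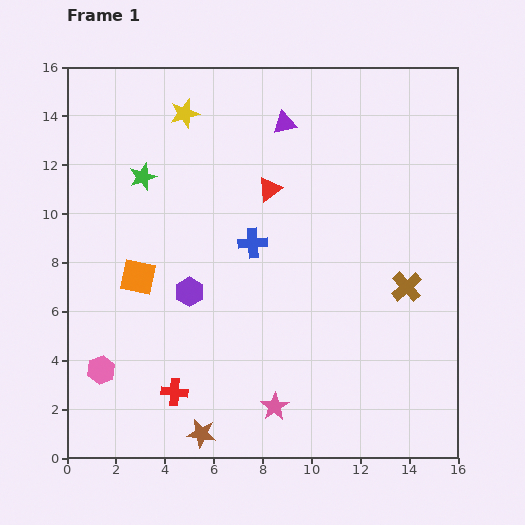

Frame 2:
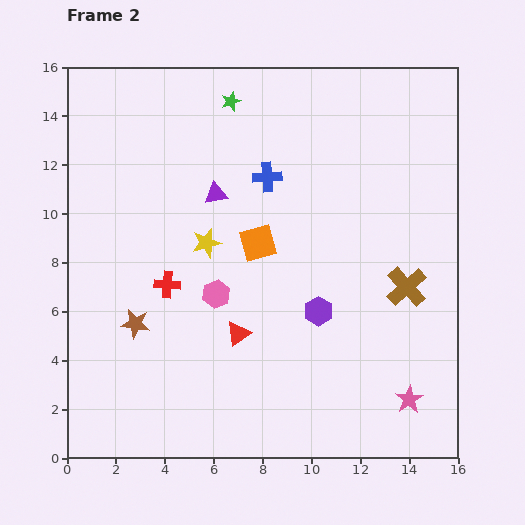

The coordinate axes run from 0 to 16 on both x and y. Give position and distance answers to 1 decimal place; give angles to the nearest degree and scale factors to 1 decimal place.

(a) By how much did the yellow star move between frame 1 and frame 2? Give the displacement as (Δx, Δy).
(0.9, -5.3)

The yellow star was at (4.8, 14.1) in frame 1 and (5.7, 8.8) in frame 2.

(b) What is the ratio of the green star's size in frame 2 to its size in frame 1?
0.7×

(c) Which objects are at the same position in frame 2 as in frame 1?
the brown cross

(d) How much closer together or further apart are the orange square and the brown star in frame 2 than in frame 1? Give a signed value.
-0.9

Distance in frame 1: 6.9. Distance in frame 2: 6.0.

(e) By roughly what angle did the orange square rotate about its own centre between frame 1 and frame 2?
27° counter-clockwise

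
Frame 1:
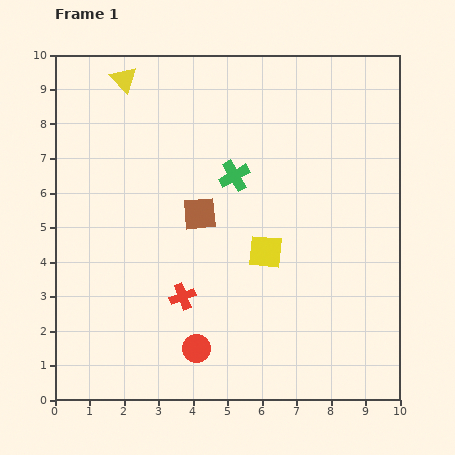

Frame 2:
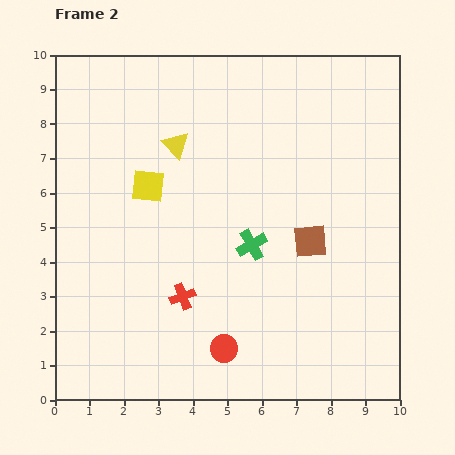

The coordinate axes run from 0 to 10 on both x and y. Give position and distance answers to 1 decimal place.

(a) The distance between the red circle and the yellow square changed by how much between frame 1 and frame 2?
+1.8

Distance in frame 1: 3.4. Distance in frame 2: 5.2.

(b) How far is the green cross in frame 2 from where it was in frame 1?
2.1

The green cross moved from (5.2, 6.5) to (5.7, 4.5), a distance of √(0.5² + 2.0²) ≈ 2.1.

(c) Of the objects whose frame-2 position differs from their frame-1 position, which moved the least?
the red circle

(moved 0.8)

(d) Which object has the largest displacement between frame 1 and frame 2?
the yellow square

(moved 3.9; next 3.3)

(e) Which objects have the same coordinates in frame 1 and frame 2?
the red cross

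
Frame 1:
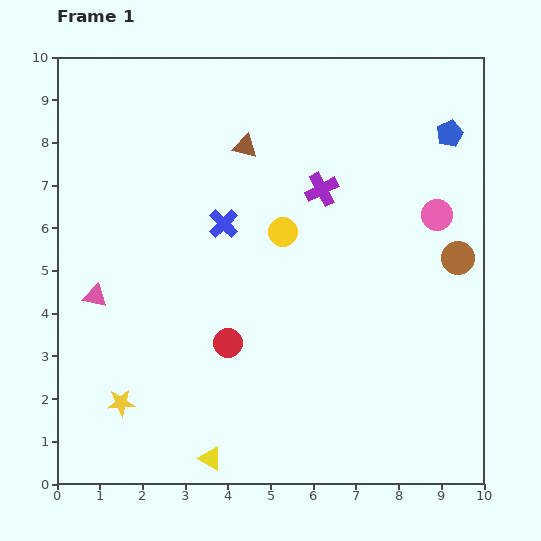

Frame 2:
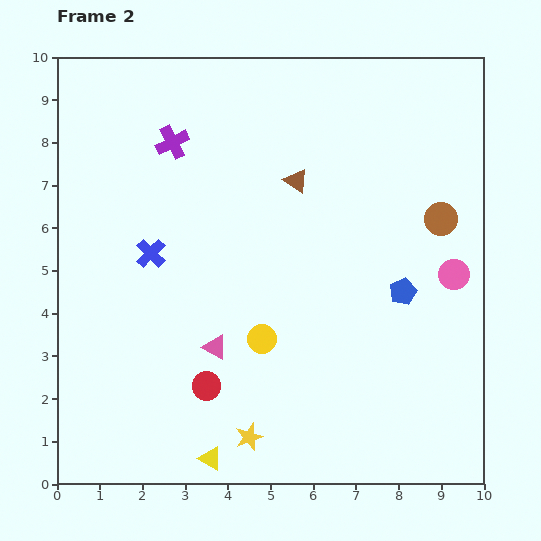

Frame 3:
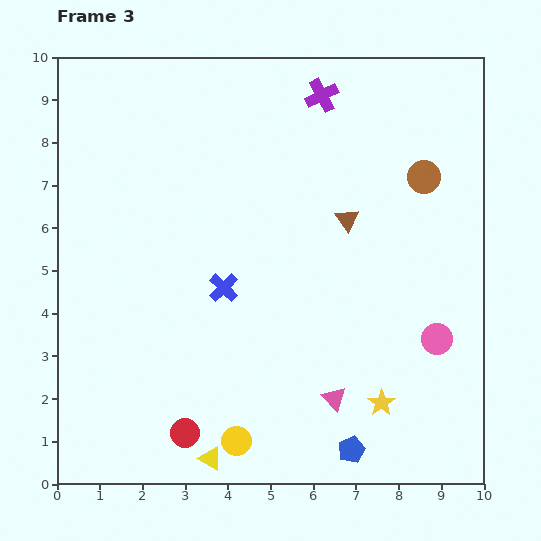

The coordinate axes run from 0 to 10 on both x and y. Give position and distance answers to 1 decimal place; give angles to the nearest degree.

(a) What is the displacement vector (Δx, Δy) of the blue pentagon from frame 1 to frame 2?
(-1.1, -3.7)

The blue pentagon was at (9.2, 8.2) in frame 1 and (8.1, 4.5) in frame 2.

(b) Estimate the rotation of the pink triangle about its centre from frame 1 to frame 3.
33° clockwise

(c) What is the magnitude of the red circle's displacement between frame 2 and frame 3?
1.2

The red circle moved from (3.5, 2.3) to (3.0, 1.2), a distance of √(0.5² + 1.1²) ≈ 1.2.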